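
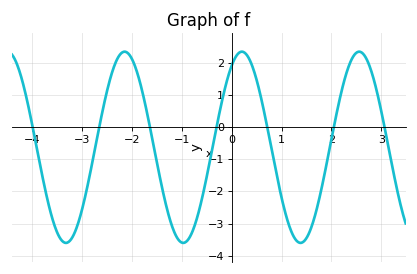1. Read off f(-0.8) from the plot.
-3.28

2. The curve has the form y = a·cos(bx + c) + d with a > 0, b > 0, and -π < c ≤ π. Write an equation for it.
y = 2.97cos(2.67x - 0.54) - 0.63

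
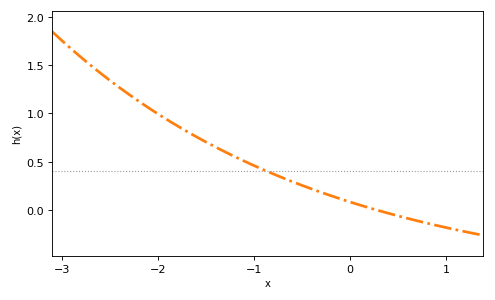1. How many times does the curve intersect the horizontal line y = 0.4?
1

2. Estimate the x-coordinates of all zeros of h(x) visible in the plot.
0.3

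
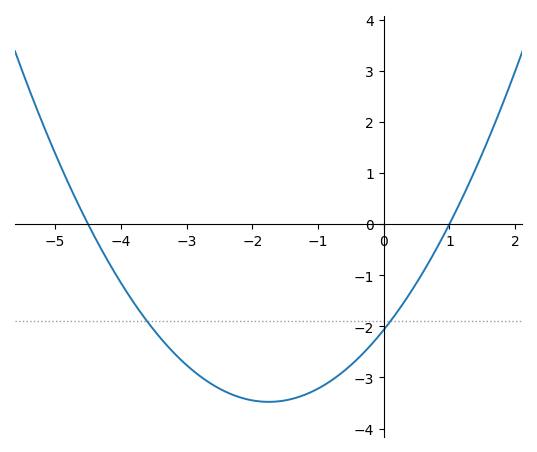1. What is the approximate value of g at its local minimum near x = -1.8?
-3.48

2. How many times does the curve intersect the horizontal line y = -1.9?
2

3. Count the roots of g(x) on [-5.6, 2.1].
2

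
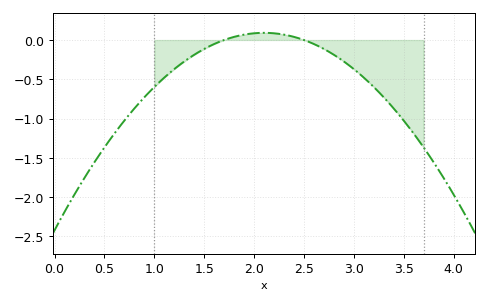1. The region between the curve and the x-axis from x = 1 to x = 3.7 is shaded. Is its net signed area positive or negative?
negative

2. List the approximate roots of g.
1.7, 2.5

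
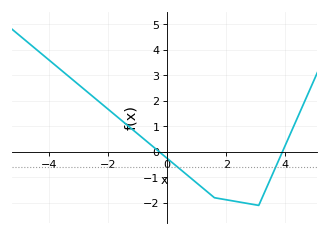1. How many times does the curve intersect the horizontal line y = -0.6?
2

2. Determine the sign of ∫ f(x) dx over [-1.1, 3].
negative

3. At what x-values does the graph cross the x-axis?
-0.2, 3.8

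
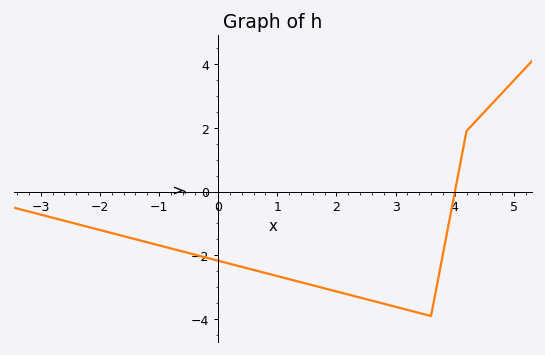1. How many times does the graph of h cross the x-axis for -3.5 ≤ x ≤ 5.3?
1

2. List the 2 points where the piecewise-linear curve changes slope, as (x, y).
(3.6, -3.9); (4.2, 1.9)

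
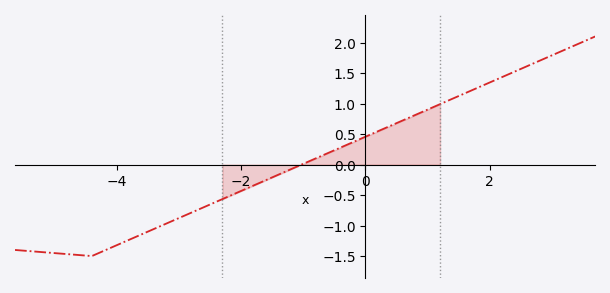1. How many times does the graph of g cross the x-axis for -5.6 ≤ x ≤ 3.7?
1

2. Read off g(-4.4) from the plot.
-1.5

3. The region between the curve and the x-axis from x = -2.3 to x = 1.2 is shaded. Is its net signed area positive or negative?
positive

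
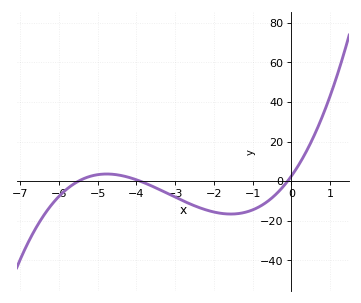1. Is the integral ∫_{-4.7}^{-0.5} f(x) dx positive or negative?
negative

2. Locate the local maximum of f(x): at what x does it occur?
-4.77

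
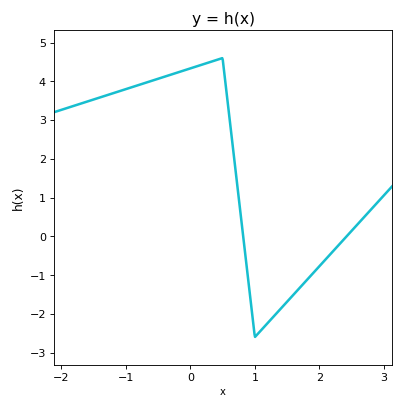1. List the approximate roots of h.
0.8, 2.4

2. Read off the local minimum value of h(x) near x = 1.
-2.6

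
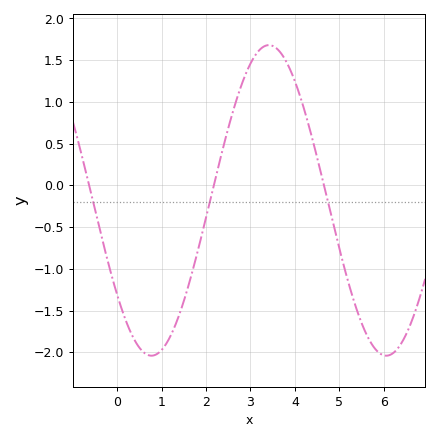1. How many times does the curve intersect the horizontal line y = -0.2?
3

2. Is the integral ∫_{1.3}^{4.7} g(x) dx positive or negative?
positive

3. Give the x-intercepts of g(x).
-0.6, 2.2, 4.6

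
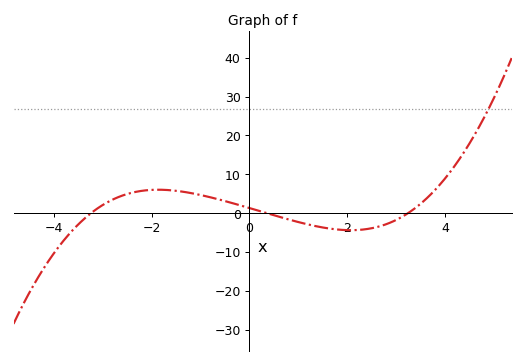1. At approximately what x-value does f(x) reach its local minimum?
2.07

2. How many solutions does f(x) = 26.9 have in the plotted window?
1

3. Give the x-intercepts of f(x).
-3.24, 0.347, 3.25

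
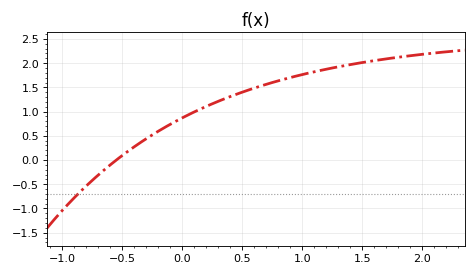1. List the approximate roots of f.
-0.55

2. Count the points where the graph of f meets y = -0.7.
1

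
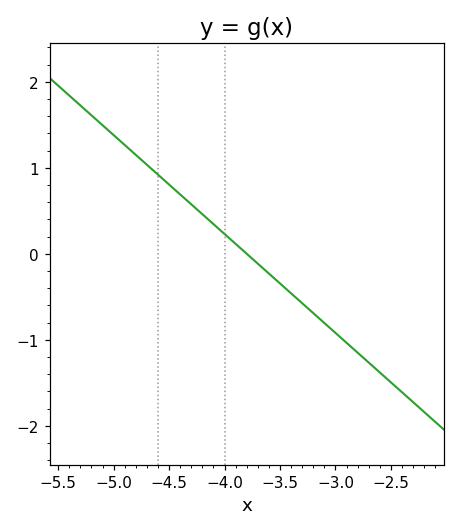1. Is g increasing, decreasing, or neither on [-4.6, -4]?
decreasing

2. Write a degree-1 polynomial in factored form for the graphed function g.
y = -1.15(x + 3.8)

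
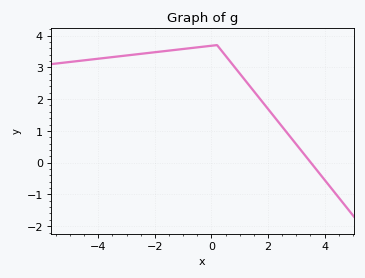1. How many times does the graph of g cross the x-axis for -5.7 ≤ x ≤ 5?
1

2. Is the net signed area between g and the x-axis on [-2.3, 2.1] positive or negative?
positive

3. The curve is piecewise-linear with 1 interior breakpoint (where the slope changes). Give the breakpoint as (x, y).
(0.2, 3.7)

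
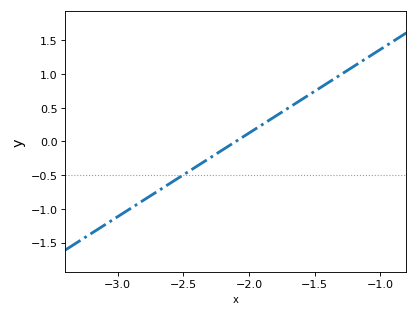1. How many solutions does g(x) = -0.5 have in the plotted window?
1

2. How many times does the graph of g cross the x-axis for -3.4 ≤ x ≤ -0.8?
1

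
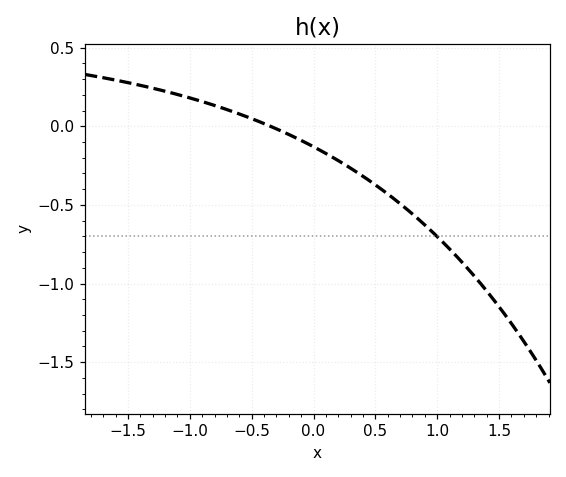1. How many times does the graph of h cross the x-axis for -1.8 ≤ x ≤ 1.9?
1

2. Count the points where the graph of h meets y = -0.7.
1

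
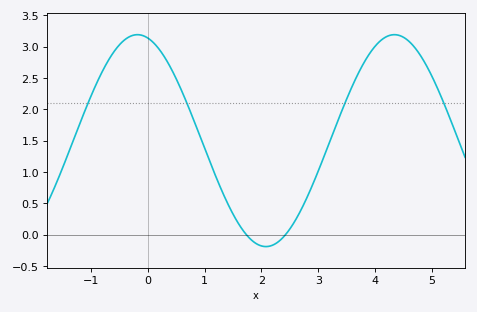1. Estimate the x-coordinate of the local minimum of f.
2.1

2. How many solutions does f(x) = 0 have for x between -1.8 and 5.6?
2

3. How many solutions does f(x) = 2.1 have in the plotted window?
4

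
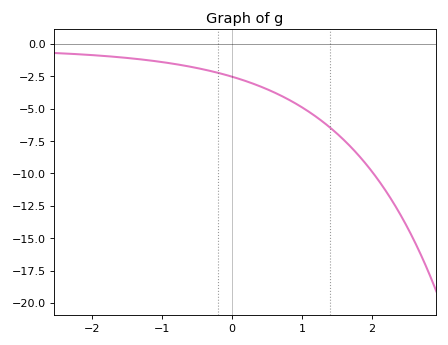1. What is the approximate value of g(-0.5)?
-1.86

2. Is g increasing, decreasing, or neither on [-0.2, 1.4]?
decreasing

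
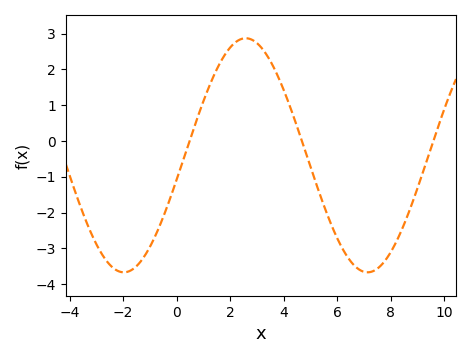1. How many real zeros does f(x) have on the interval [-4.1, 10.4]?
3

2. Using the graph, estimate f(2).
2.61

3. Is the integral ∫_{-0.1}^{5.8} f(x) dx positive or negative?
positive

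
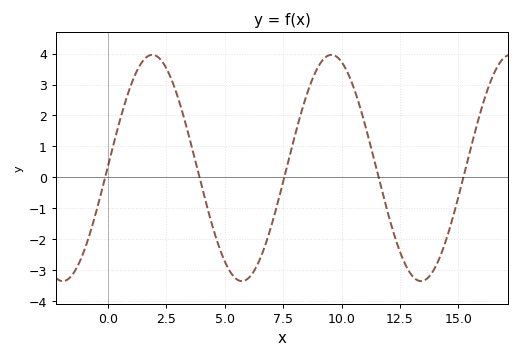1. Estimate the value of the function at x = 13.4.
-3.36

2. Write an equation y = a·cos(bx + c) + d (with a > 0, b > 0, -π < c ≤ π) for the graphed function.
y = 3.66cos(0.82x - 1.56) + 0.3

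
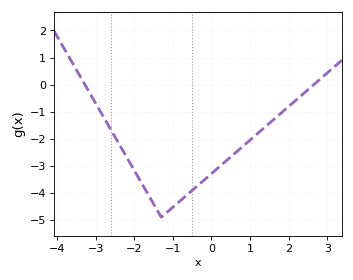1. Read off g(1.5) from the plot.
-1.43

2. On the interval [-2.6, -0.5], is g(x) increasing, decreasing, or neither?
neither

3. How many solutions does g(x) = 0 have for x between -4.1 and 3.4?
2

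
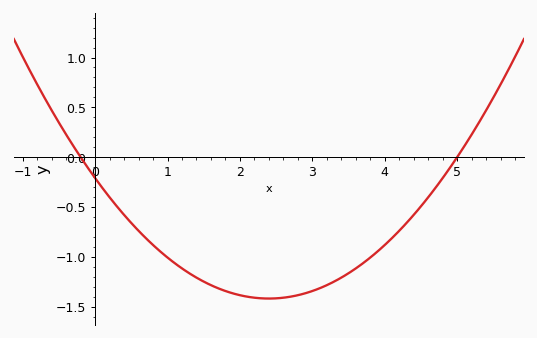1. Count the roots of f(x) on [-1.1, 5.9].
2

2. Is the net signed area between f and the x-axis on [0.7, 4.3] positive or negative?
negative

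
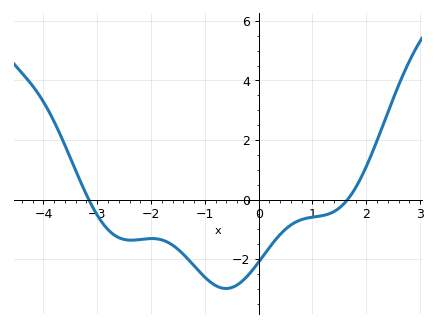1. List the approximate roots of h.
-3.2, 1.6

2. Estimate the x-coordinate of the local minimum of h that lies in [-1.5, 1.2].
-0.6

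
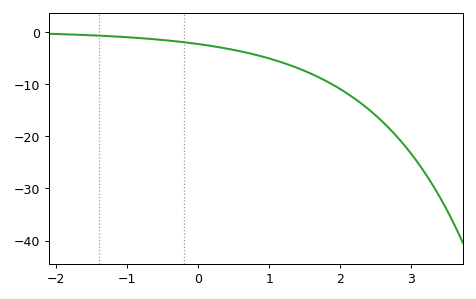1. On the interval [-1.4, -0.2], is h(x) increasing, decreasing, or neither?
decreasing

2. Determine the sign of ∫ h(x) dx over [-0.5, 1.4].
negative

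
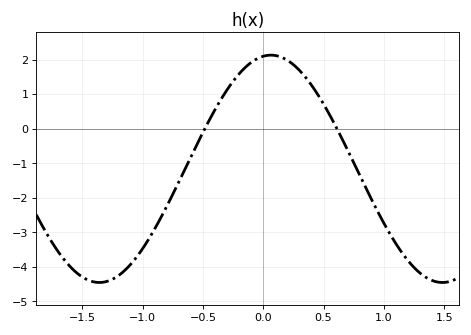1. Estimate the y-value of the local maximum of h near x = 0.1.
2.1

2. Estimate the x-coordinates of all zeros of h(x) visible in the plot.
-0.5, 0.6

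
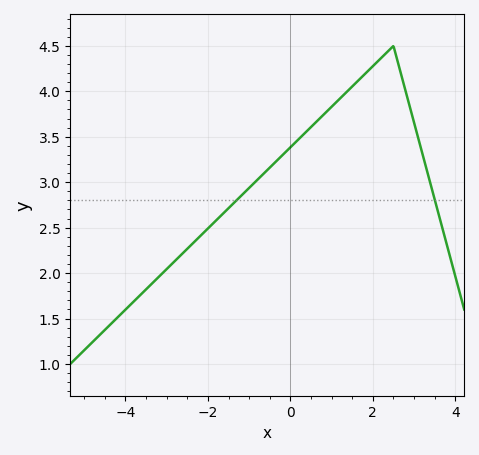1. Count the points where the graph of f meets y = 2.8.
2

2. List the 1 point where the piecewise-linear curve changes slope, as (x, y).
(2.5, 4.5)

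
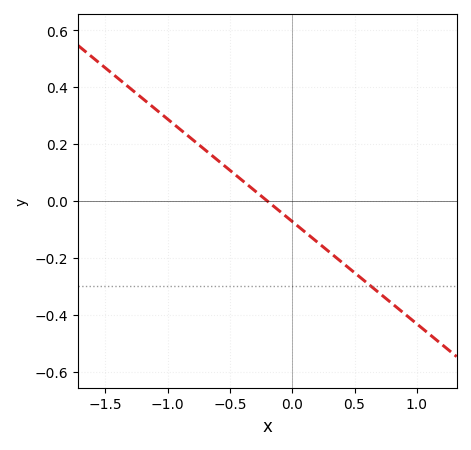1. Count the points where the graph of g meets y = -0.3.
1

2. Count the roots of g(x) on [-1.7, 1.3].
1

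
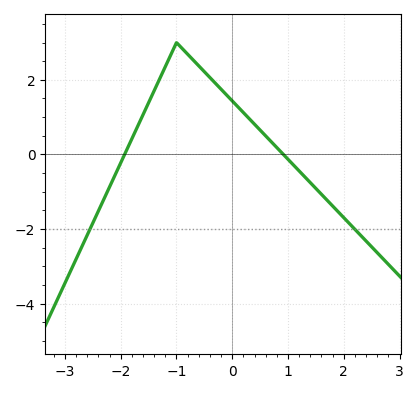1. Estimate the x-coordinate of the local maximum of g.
-1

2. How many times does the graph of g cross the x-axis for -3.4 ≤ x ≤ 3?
2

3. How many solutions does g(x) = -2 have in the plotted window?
2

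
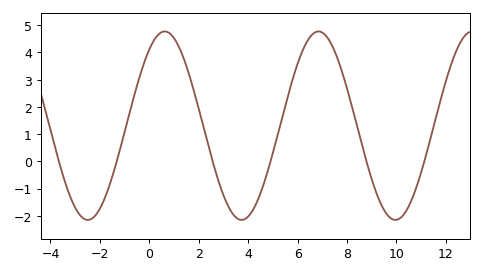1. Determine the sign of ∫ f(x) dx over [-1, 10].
positive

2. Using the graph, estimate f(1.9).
2.27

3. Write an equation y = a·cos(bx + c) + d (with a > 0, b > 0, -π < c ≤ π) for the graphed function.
y = 3.46cos(1.01x - 0.63) + 1.31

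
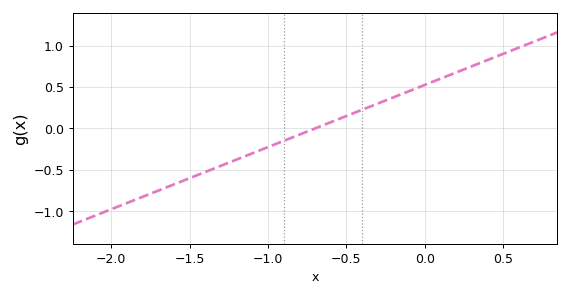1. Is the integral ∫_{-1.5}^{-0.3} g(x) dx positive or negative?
negative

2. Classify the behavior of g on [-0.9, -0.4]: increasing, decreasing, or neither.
increasing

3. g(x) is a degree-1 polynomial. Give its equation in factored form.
y = 0.75(x + 0.7)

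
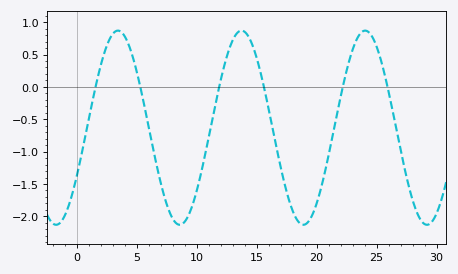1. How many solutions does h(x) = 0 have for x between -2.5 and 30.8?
6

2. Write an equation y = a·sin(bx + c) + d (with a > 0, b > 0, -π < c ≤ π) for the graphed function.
y = 1.5sin(0.61x - 0.53) - 0.63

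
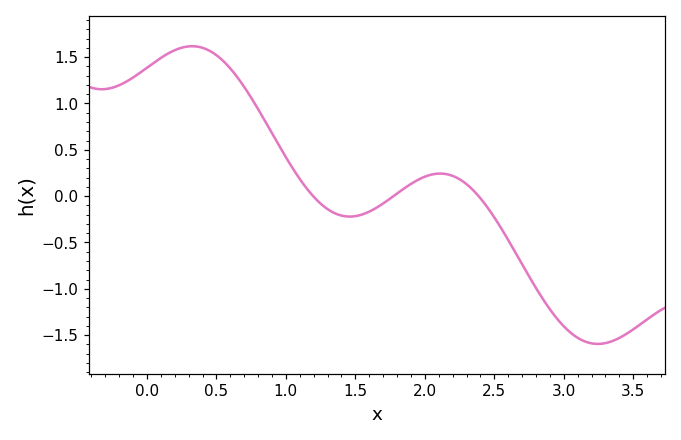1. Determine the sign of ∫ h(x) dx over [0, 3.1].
positive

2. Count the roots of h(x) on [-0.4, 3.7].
3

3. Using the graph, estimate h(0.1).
1.49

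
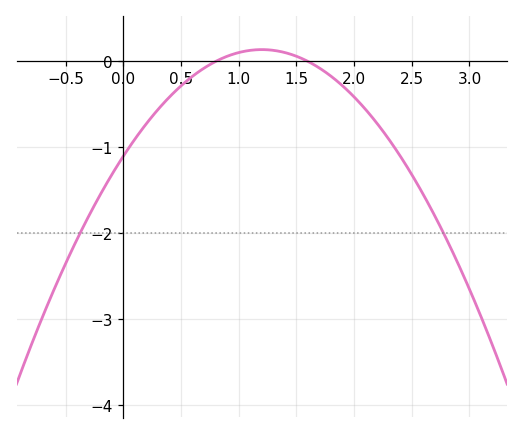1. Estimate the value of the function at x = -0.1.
-1.3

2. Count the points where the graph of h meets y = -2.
2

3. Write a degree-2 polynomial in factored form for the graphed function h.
y = -0.86(x - 0.8)(x - 1.6)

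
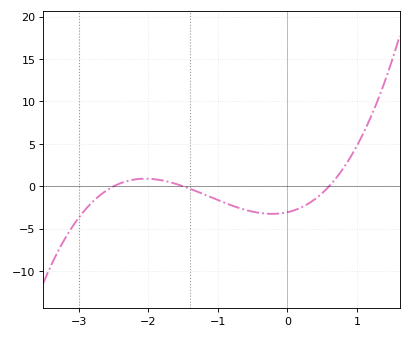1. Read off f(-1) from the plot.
-1.63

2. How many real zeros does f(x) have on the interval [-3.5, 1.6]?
3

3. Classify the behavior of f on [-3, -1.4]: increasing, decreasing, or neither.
neither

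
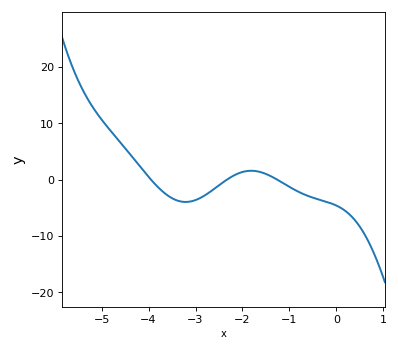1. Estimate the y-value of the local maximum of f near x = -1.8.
2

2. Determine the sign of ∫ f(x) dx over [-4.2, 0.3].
negative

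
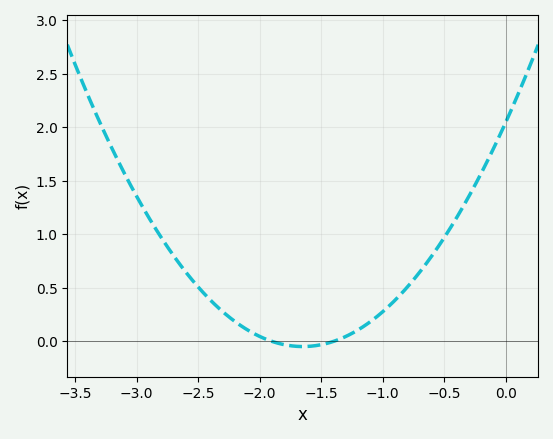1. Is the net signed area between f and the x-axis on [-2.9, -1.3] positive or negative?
positive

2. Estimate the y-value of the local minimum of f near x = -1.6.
-0.048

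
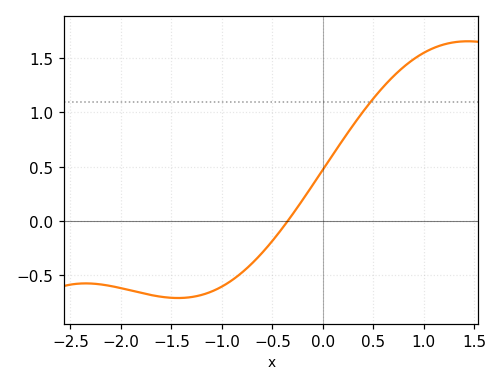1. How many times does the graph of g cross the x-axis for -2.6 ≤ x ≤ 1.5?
1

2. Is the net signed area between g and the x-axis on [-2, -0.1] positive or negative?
negative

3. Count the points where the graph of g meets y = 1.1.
1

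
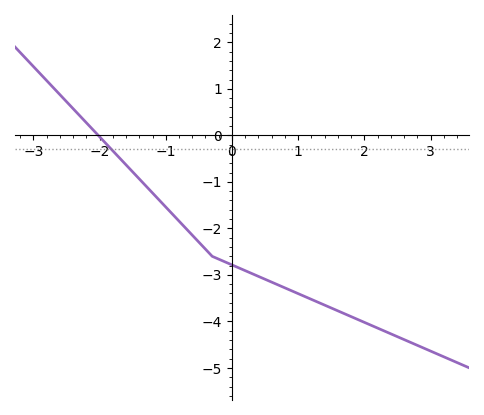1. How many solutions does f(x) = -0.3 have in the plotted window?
1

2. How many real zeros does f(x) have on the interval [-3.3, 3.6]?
1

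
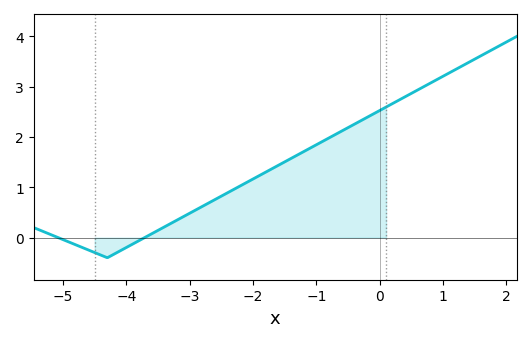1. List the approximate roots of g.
-5.08, -3.71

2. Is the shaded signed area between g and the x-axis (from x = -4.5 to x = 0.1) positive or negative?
positive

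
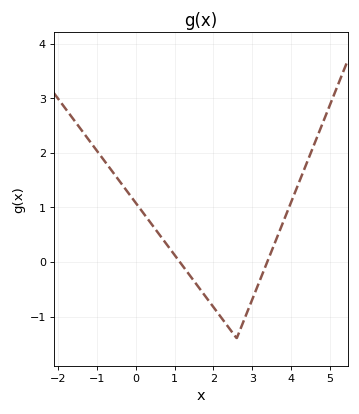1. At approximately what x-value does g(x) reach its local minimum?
2.6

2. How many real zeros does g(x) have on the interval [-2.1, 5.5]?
2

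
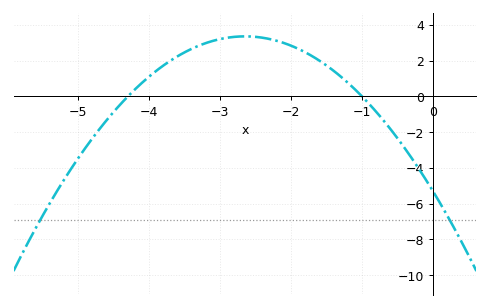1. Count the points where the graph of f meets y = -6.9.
2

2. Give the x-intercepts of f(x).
-4.3, -1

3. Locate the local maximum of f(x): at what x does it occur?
-2.6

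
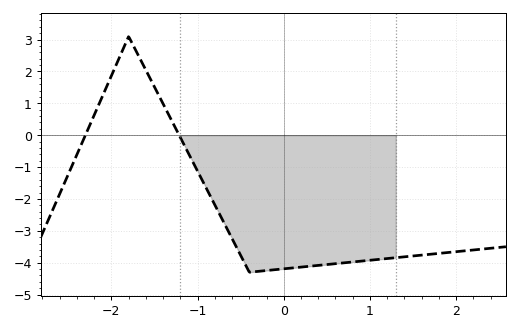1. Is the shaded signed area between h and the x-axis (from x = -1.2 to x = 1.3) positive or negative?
negative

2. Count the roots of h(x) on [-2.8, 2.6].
2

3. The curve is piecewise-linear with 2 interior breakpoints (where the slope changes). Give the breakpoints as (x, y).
(-1.8, 3.1); (-0.4, -4.3)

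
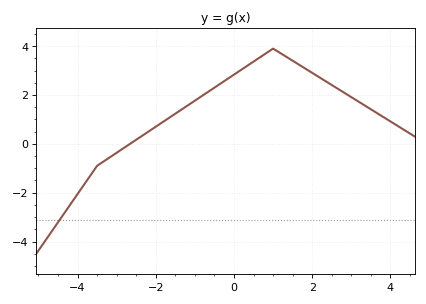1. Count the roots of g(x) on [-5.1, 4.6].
1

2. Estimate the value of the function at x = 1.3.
3.6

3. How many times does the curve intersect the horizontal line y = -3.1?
1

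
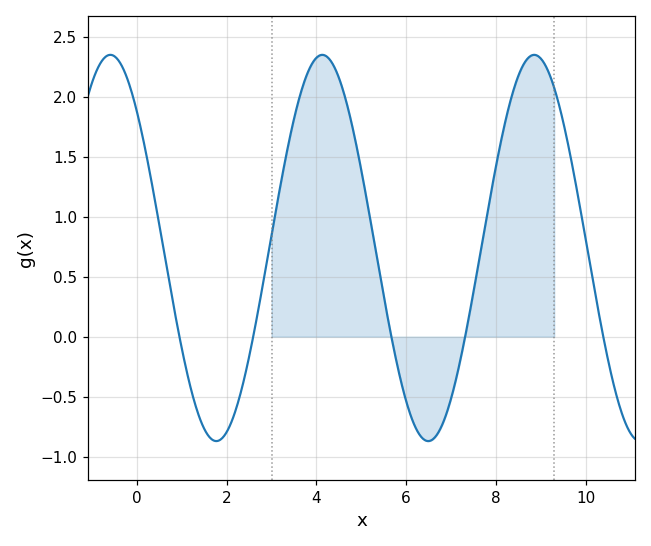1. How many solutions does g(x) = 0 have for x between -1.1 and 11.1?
5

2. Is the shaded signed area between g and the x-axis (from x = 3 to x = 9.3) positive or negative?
positive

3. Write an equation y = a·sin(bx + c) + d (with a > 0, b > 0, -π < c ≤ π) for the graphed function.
y = 1.61sin(1.3x + 2.4) + 0.74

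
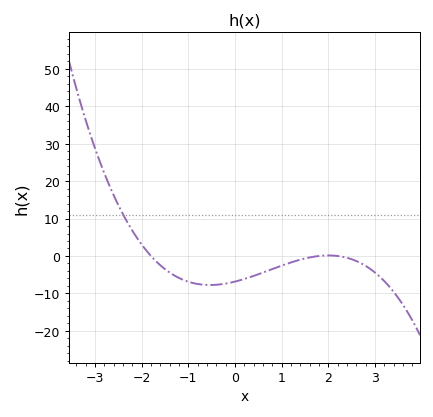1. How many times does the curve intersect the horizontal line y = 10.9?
1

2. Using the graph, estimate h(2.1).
0.112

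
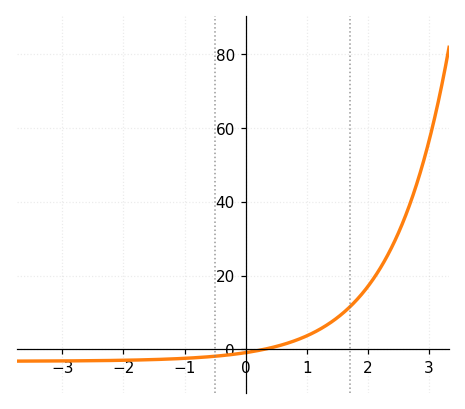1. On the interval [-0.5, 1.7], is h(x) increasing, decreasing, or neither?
increasing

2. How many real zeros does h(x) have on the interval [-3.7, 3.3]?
1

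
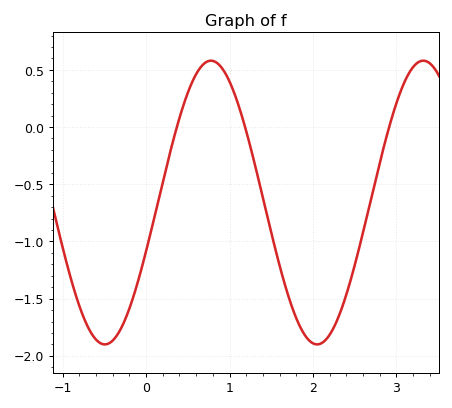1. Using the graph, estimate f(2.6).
-0.92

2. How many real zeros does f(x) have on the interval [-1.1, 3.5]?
3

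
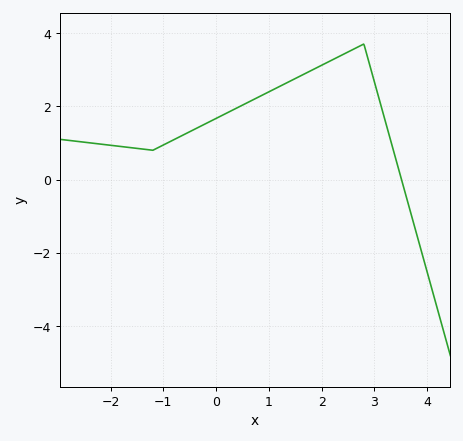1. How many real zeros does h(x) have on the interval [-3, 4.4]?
1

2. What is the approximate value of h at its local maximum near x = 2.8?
3.7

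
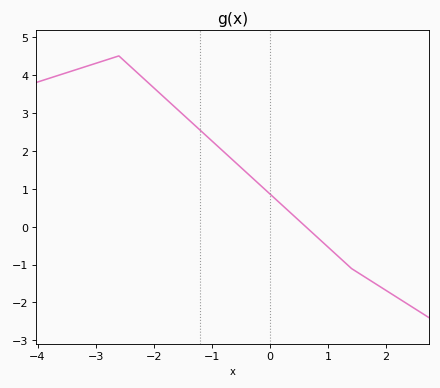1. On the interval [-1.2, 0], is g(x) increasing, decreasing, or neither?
decreasing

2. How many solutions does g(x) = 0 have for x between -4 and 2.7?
1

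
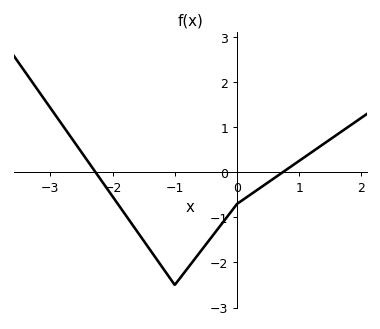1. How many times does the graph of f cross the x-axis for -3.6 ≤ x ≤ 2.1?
2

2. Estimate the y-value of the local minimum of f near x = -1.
-2.5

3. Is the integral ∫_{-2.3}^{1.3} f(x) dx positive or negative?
negative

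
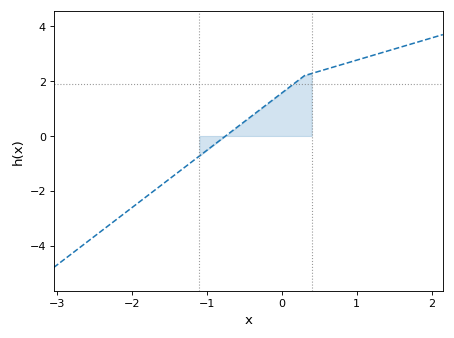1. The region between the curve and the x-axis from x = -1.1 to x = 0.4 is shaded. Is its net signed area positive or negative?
positive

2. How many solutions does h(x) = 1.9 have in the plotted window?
1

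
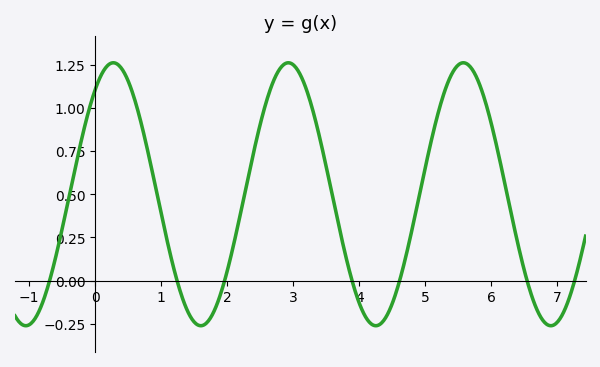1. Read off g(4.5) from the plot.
-0.131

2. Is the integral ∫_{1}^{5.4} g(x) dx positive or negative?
positive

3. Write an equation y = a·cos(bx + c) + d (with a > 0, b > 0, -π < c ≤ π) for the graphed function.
y = 0.76cos(2.37x - 0.65) + 0.5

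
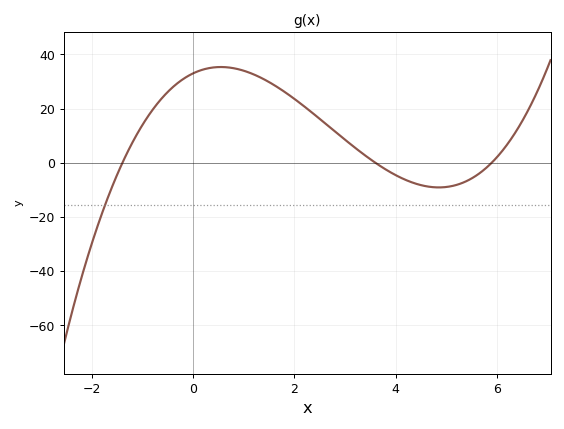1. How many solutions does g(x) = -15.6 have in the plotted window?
1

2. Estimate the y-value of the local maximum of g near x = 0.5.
35.3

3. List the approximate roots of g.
-1.4, 3.6, 5.9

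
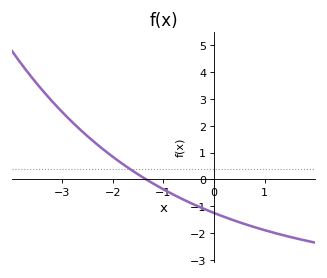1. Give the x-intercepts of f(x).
-1.34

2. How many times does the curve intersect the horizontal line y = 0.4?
1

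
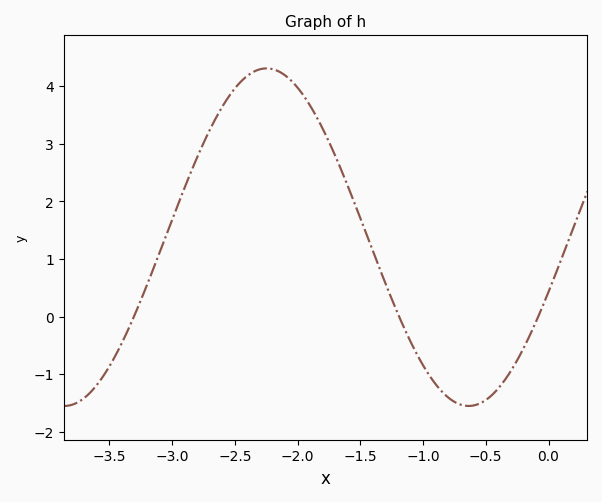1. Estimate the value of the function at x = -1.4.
1.14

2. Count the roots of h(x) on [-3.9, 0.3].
3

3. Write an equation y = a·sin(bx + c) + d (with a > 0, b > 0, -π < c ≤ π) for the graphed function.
y = 2.93sin(1.95x - 0.33) + 1.38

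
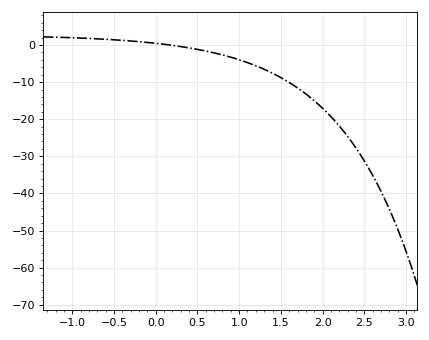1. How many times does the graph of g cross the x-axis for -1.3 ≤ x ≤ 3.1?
1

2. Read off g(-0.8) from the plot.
1.78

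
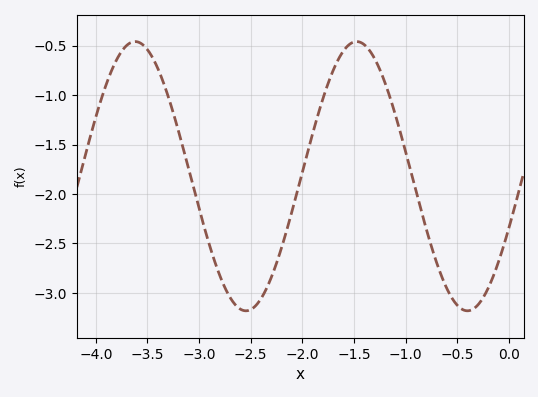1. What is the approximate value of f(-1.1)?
-1.2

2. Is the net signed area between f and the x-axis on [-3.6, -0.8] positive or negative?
negative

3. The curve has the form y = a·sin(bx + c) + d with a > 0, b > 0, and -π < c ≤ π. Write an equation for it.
y = 1.36sin(2.93x - 0.392) - 1.82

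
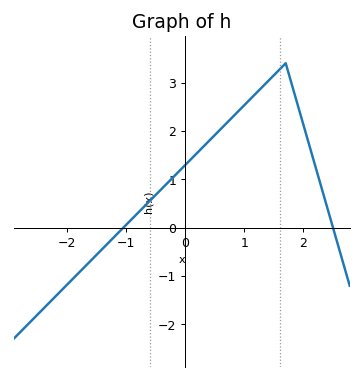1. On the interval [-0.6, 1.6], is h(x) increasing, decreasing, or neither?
increasing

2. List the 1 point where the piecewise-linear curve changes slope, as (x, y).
(1.7, 3.4)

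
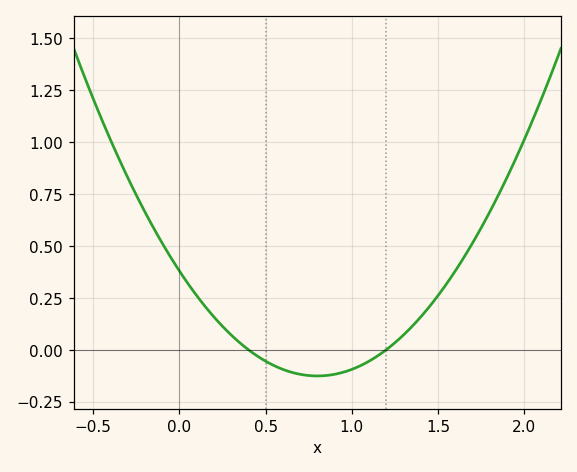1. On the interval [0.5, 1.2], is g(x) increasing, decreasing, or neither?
neither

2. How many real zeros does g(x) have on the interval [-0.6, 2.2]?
2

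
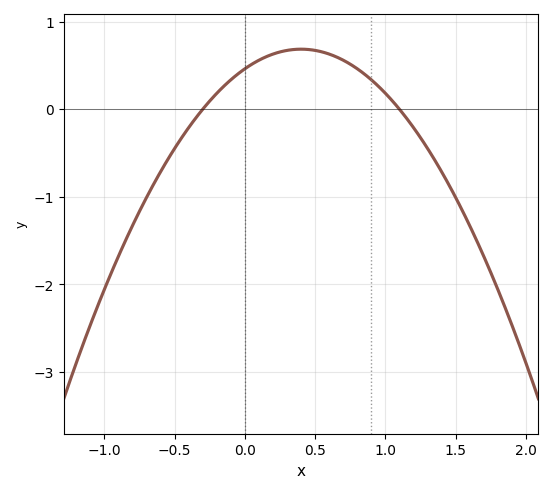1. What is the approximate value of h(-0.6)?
-0.7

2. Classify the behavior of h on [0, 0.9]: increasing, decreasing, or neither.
neither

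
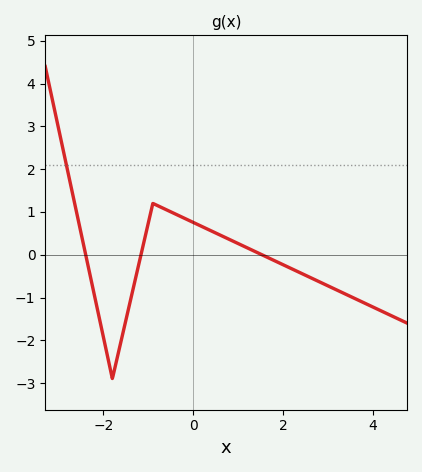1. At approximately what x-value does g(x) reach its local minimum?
-1.8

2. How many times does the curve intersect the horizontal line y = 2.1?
1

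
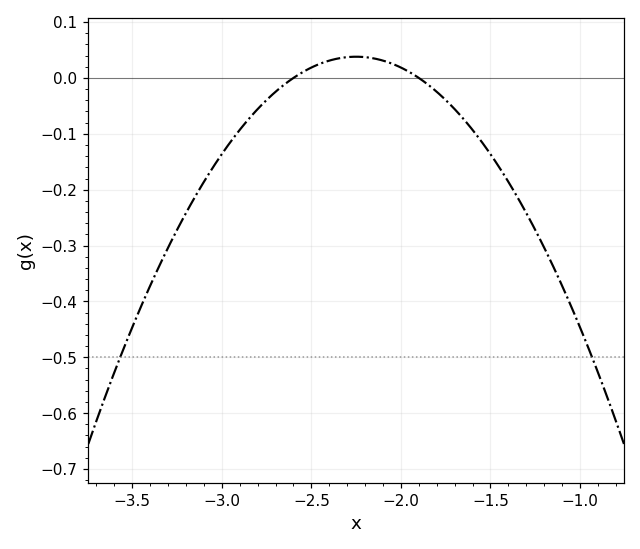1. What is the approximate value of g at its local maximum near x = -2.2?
0.04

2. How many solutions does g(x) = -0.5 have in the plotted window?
2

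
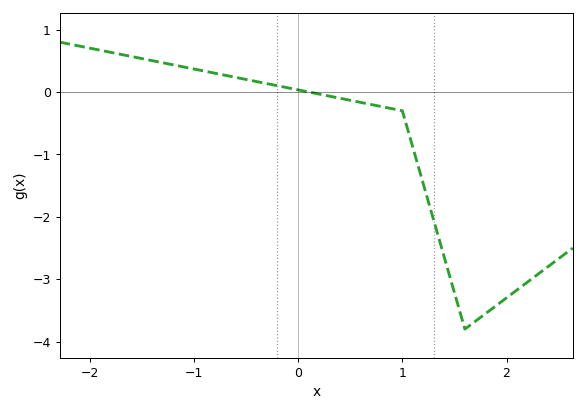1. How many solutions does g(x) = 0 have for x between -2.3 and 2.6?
1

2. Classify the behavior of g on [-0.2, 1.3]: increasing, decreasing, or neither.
decreasing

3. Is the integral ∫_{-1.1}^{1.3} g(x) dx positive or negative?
negative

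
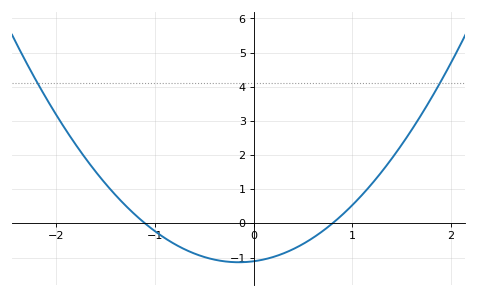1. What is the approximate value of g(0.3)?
-0.882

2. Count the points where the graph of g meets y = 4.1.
2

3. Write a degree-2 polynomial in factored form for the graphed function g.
y = 1.26(x + 1.1)(x - 0.8)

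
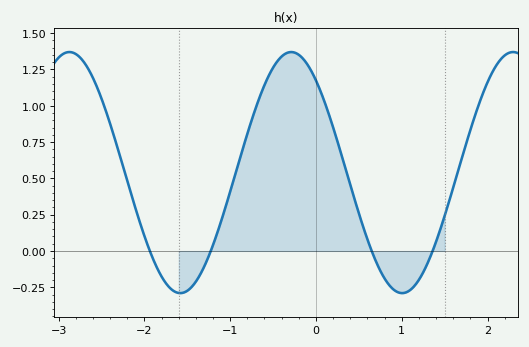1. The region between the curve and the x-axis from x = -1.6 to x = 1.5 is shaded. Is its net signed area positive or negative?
positive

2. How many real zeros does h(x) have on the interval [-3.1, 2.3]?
4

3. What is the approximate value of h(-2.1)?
0.28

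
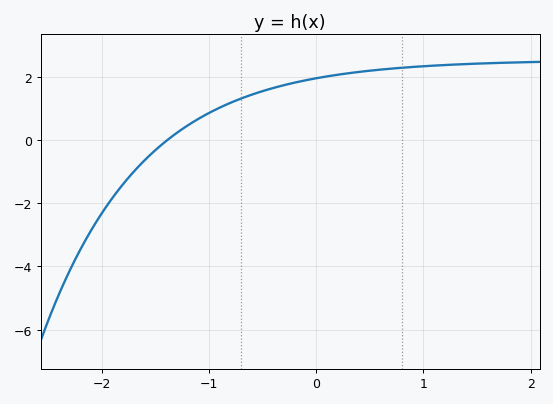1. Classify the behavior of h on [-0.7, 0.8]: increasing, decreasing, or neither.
increasing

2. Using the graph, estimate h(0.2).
2.06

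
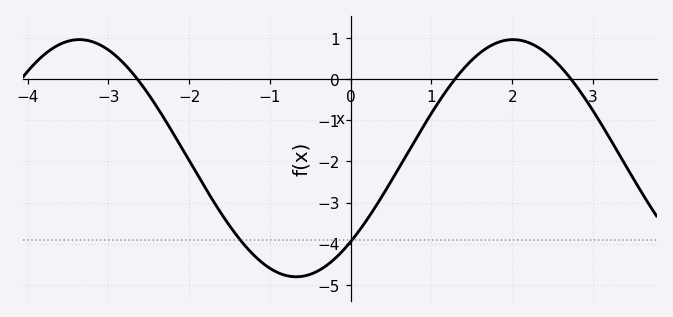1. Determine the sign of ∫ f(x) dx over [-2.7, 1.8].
negative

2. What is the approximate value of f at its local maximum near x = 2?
1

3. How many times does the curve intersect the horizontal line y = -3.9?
2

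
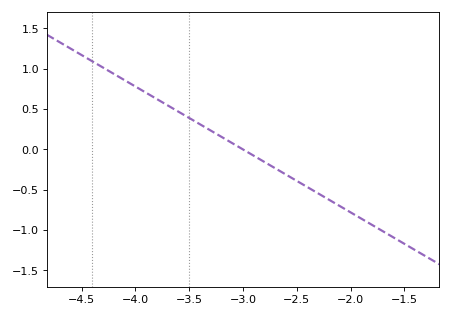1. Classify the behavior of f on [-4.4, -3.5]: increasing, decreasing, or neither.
decreasing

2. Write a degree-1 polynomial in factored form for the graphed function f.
y = -0.78(x + 3)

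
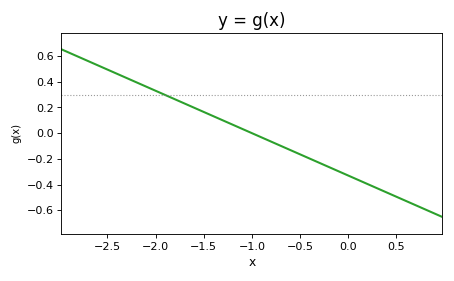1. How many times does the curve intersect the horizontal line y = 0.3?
1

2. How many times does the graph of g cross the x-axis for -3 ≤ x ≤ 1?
1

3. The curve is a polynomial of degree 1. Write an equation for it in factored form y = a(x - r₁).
y = -0.33(x + 1)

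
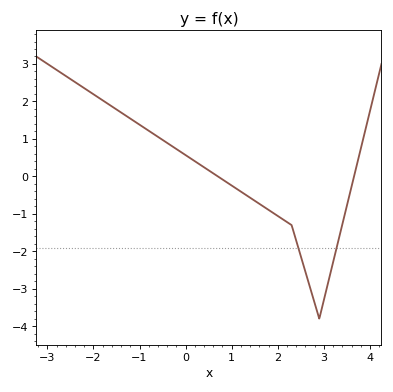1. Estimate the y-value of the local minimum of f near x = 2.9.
-3.8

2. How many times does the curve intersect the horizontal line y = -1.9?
2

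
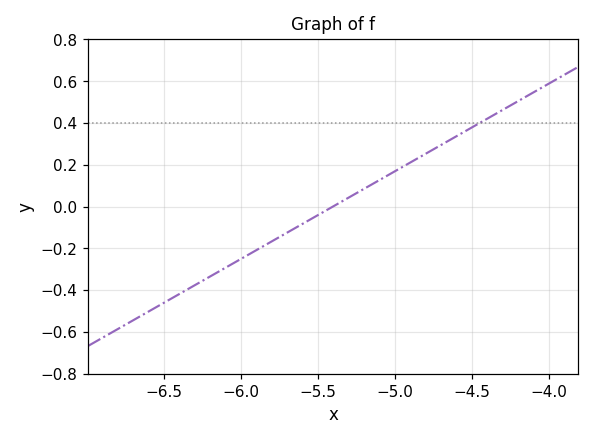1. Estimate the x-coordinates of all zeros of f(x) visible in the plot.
-5.4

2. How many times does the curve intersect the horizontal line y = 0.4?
1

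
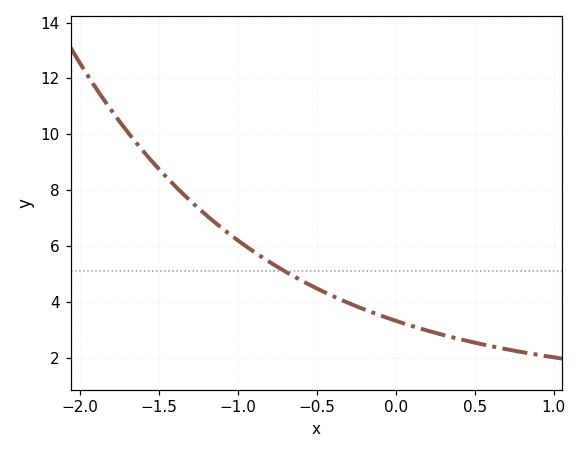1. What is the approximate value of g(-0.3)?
3.97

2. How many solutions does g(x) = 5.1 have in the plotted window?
1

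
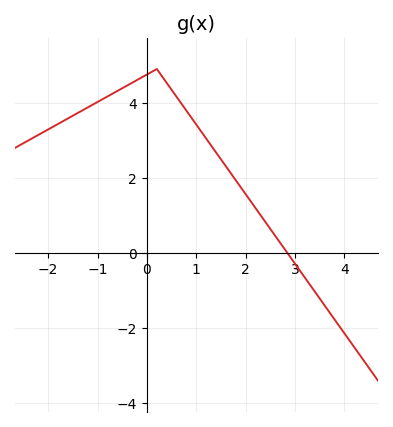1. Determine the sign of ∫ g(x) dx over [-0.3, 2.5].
positive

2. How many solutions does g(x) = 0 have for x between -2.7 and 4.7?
1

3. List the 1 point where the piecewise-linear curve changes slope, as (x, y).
(0.2, 4.9)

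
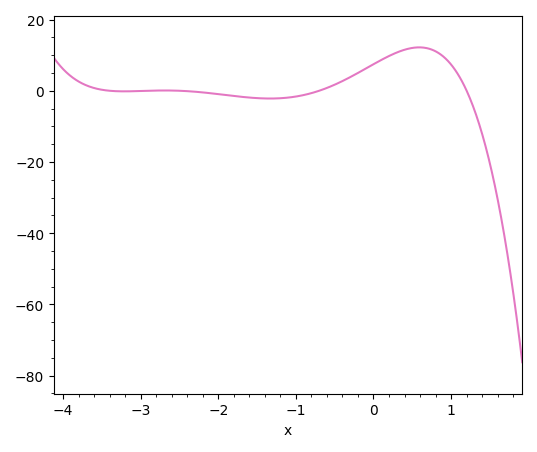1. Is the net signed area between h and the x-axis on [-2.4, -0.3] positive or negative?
negative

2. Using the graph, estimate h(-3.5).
0.284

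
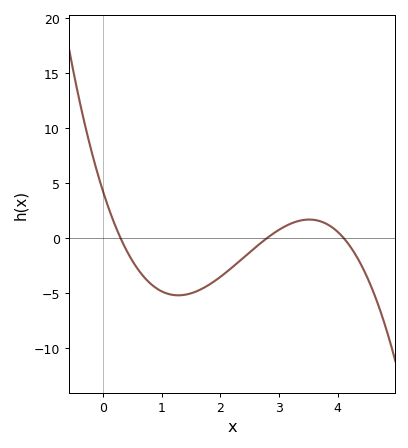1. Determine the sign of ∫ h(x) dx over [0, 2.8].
negative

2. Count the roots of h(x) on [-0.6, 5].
3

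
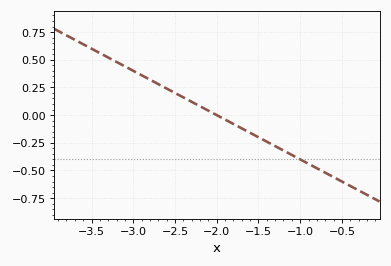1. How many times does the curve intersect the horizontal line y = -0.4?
1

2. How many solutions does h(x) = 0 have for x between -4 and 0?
1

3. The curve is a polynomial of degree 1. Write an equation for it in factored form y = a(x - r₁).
y = -0.4(x + 2)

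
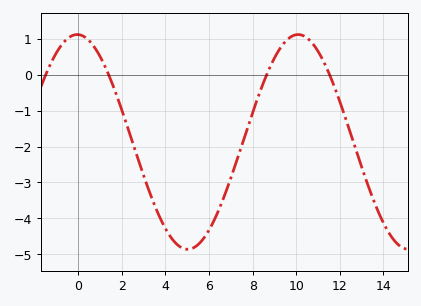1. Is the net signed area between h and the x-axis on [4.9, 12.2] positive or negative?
negative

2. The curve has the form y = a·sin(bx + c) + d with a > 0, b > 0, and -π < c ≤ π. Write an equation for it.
y = 2.99sin(0.62x + 1.6) - 1.87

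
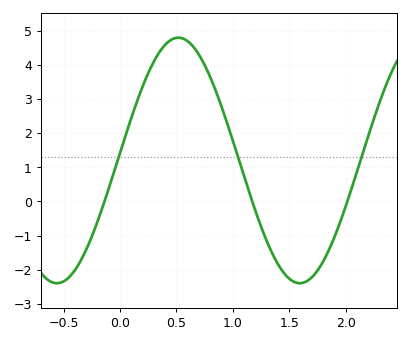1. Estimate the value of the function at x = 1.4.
-1.8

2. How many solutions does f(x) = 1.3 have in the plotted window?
3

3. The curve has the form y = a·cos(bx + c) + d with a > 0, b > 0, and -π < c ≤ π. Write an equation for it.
y = 3.59cos(2.9x - 1.5) + 1.2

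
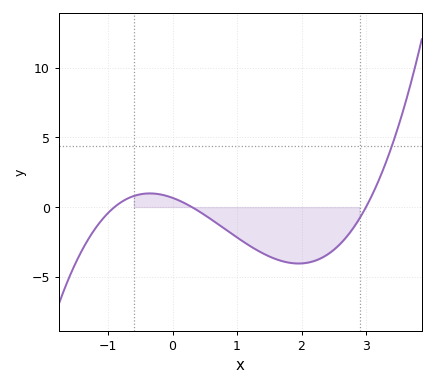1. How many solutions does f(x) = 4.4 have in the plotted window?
1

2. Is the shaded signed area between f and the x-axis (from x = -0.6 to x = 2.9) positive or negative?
negative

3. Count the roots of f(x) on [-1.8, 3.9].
3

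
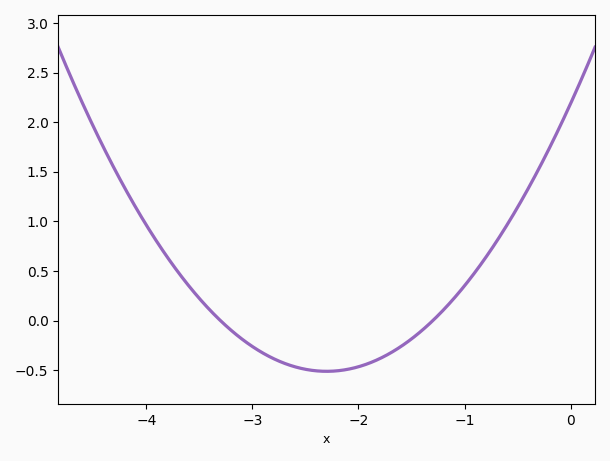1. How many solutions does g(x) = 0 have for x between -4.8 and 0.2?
2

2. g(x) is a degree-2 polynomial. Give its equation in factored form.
y = 0.51(x + 3.3)(x + 1.3)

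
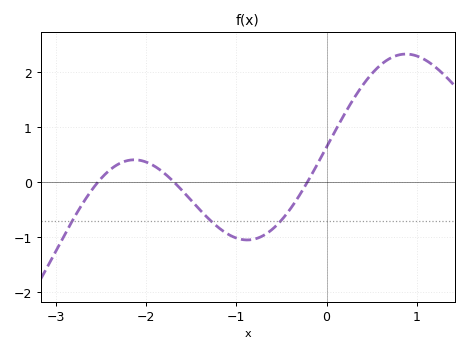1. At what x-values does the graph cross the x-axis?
-2.53, -1.69, -0.213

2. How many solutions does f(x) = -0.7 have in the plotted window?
3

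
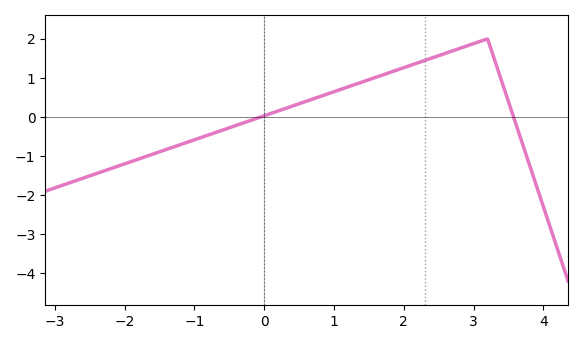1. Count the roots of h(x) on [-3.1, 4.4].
2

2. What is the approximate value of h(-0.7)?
-0.4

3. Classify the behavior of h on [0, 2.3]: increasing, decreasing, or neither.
increasing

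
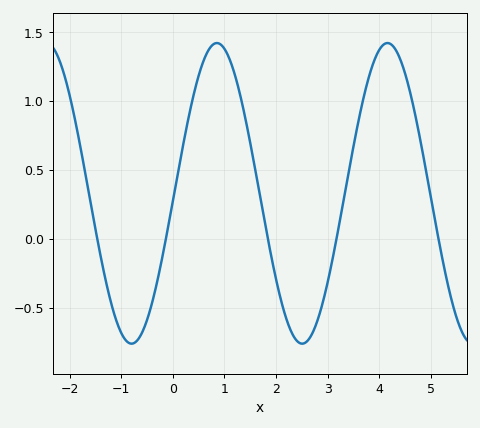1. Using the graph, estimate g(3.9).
1.29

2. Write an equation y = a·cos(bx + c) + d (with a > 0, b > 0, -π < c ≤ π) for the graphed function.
y = 1.09cos(1.9x - 1.62) + 0.33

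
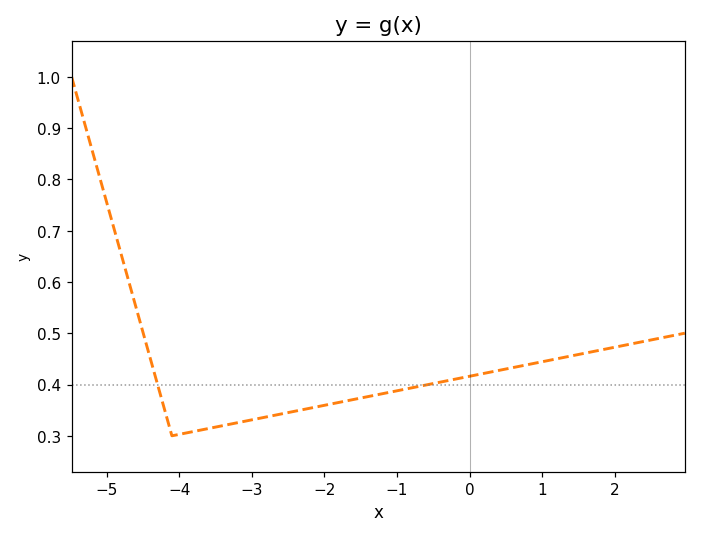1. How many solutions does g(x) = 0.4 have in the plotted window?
2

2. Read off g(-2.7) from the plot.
0.34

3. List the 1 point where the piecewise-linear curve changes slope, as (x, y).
(-4.1, 0.3)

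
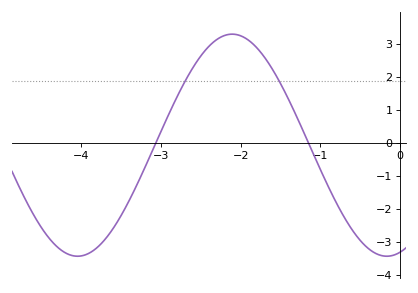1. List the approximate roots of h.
-3.07, -1.15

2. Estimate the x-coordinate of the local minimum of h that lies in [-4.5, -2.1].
-4.05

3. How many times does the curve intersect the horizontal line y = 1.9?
2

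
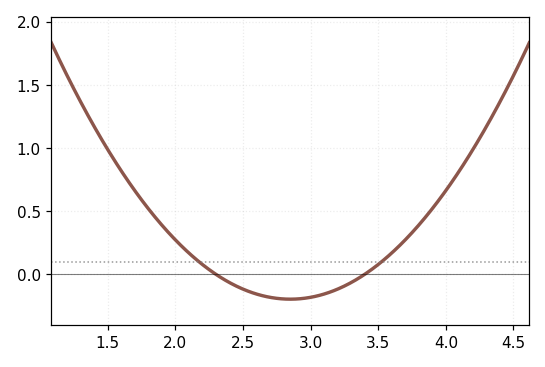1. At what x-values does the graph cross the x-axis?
2.3, 3.4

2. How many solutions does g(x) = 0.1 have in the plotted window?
2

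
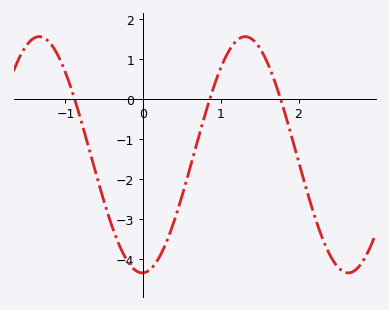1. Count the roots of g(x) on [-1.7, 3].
3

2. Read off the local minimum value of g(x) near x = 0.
-4.3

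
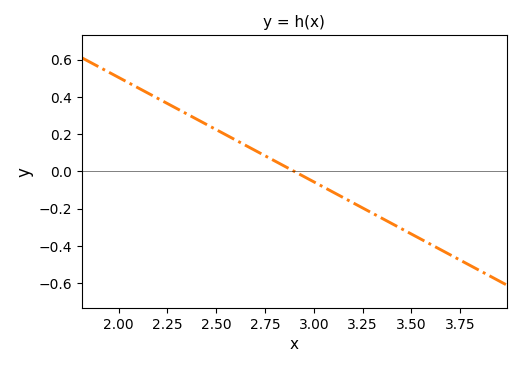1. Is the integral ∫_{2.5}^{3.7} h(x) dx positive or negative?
negative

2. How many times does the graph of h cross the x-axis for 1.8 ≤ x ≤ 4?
1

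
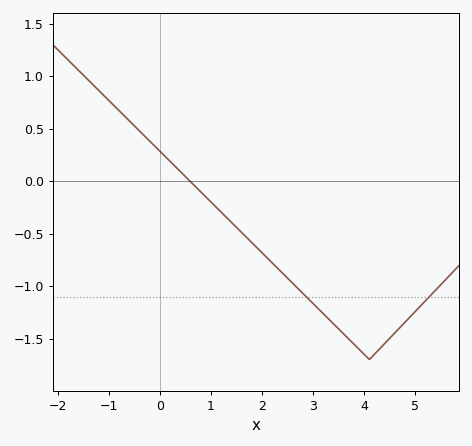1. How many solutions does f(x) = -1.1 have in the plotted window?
2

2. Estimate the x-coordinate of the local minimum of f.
4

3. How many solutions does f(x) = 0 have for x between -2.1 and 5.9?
1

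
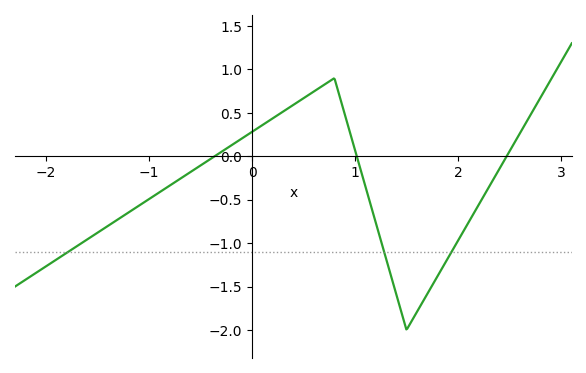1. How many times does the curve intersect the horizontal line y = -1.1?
3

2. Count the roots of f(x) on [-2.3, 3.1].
3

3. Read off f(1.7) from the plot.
-1.6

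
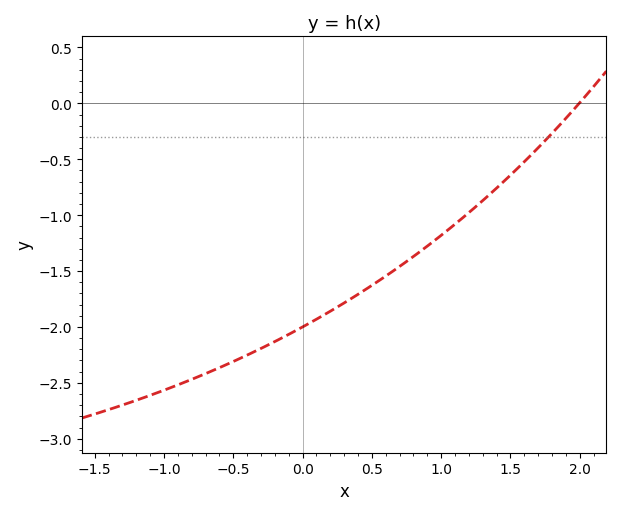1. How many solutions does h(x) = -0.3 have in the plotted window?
1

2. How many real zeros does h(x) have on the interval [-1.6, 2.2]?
1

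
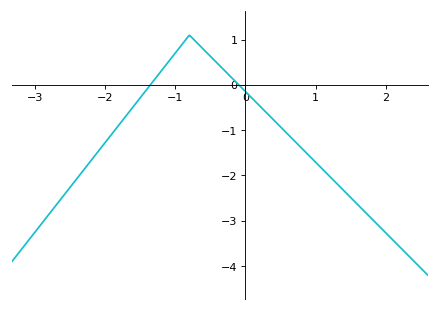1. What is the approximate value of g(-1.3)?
0.112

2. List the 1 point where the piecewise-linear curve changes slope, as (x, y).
(-0.8, 1.1)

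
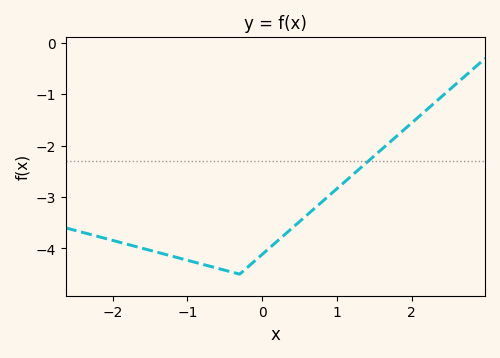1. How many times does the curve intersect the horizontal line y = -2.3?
1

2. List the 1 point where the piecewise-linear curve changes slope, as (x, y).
(-0.3, -4.5)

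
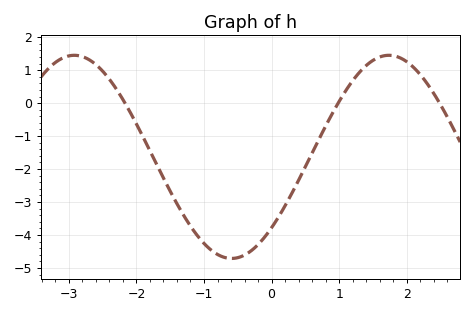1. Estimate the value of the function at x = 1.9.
1.37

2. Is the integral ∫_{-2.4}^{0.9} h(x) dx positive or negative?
negative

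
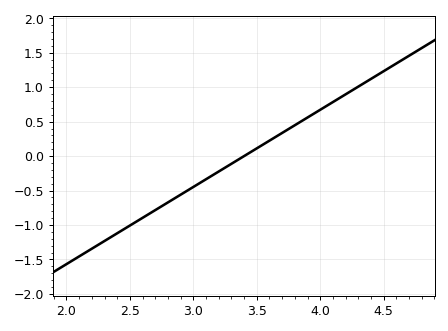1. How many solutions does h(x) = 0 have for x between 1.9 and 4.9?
1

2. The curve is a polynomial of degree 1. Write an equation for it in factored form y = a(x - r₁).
y = 1.12(x - 3.4)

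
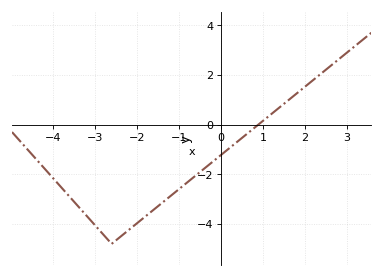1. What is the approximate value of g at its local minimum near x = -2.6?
-4.8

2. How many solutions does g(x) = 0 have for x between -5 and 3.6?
1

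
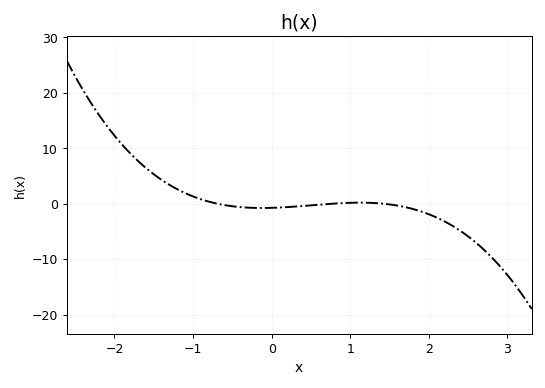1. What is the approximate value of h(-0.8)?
0.348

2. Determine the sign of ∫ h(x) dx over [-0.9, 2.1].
negative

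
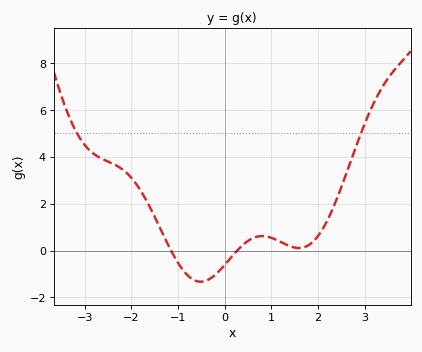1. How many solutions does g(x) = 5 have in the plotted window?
2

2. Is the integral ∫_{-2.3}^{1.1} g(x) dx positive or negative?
positive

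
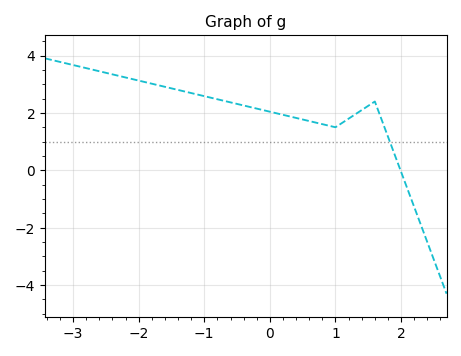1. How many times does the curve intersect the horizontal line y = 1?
1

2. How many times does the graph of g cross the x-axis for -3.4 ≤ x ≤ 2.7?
1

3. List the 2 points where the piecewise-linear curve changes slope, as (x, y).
(1, 1.5); (1.6, 2.4)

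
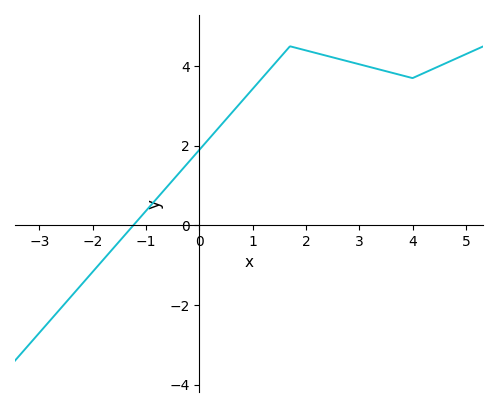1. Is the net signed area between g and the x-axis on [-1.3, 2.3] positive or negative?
positive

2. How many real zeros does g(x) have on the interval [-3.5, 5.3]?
1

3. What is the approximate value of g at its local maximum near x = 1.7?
4.4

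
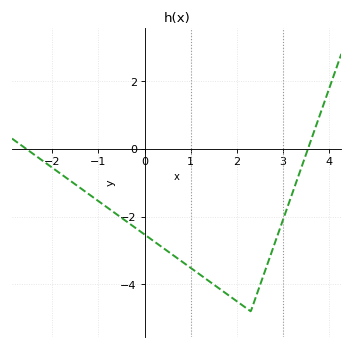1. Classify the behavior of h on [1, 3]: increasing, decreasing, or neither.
neither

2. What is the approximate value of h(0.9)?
-3.42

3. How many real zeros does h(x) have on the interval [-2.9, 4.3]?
2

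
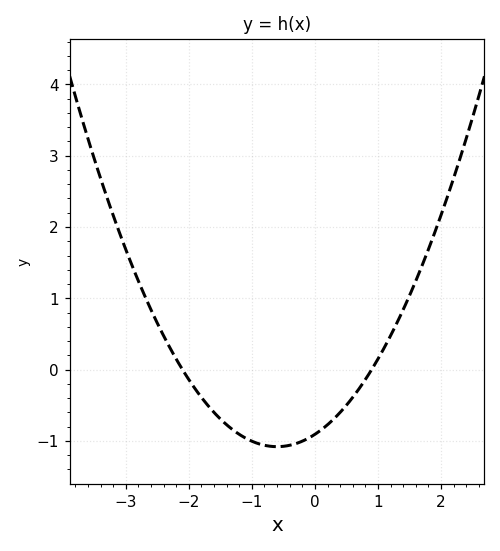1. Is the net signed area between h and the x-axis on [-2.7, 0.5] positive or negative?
negative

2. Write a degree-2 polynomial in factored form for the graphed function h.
y = 0.48(x + 2.1)(x - 0.9)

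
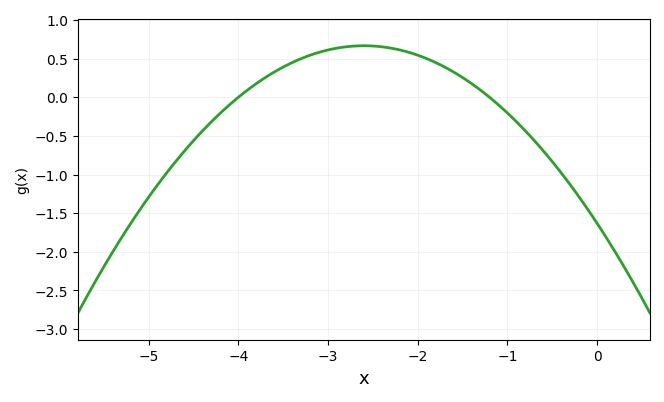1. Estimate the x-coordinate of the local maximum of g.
-2.6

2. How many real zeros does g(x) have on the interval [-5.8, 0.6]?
2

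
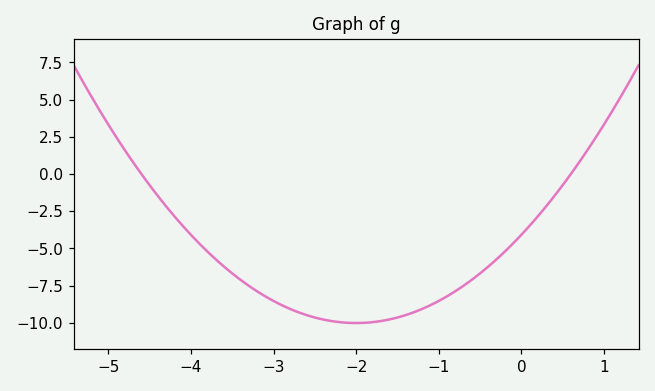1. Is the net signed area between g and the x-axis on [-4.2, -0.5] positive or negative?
negative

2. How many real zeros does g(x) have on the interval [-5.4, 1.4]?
2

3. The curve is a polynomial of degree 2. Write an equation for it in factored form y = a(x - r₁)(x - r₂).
y = 1.48(x + 4.6)(x - 0.6)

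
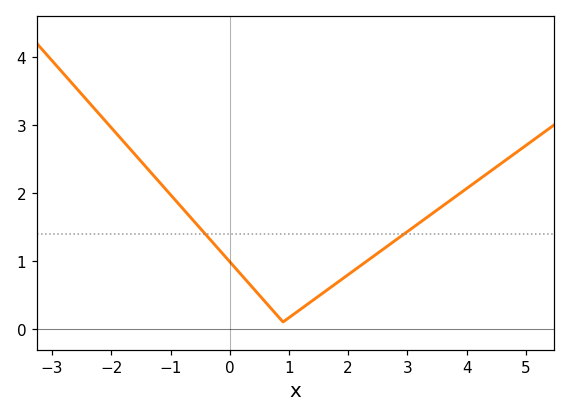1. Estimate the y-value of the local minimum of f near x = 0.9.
0.1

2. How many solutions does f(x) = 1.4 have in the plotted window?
2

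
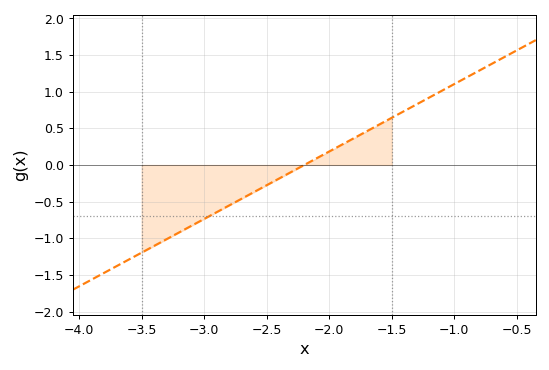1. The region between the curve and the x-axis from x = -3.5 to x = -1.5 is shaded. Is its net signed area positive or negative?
negative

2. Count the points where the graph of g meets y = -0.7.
1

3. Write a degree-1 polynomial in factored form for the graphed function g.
y = 0.92(x + 2.2)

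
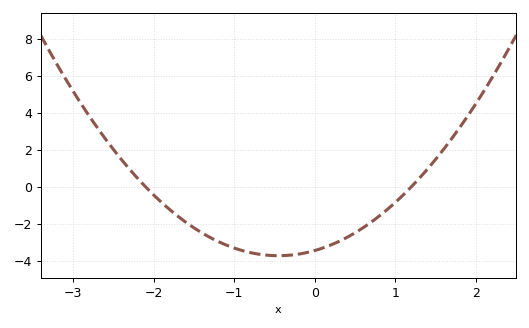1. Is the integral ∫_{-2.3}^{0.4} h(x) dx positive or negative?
negative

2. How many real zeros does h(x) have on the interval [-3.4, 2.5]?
2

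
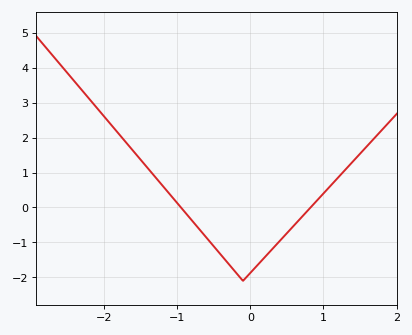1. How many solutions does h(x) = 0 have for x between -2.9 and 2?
2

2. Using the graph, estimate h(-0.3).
-1.6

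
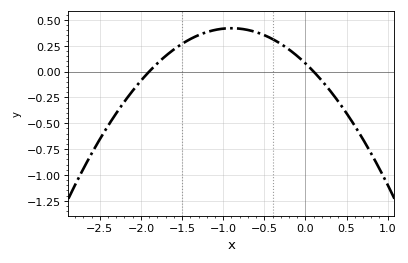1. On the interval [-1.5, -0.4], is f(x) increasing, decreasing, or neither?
neither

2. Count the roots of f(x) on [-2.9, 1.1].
2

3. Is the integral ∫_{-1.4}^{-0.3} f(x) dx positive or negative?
positive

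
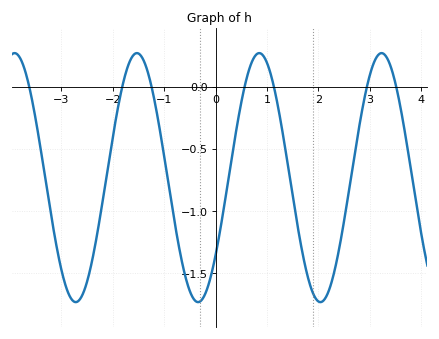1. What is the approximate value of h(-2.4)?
-1.4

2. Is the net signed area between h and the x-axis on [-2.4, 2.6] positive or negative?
negative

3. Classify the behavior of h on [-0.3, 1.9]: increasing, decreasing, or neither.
neither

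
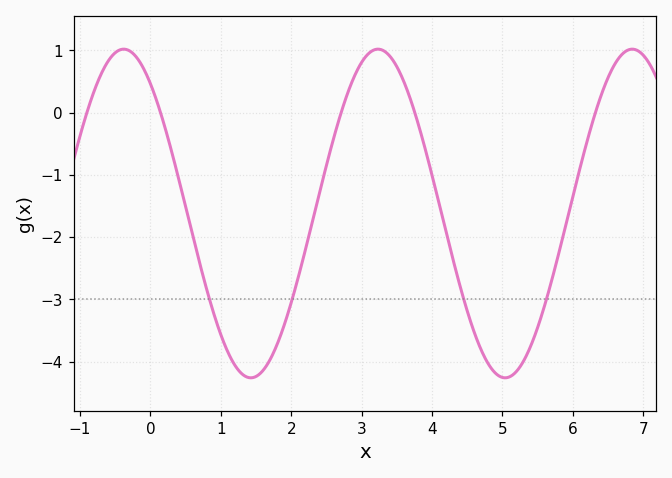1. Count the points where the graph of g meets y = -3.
4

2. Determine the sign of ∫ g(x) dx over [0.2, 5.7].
negative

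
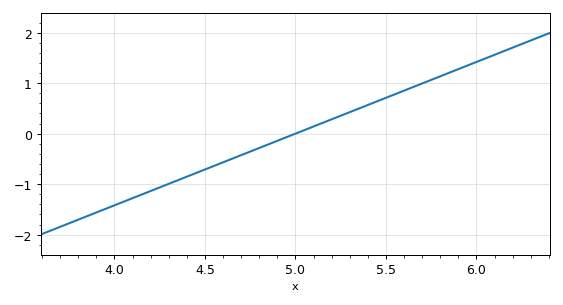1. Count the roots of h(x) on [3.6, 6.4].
1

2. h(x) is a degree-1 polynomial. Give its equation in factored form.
y = 1.42(x - 5)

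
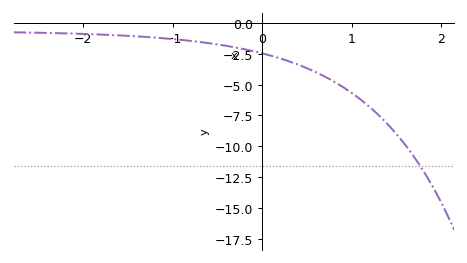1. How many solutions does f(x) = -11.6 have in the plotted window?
1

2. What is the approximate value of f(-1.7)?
-0.98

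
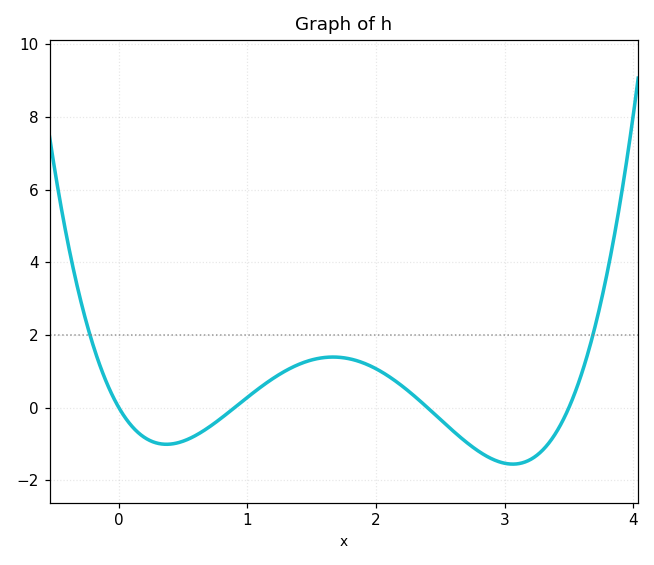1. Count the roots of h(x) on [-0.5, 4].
4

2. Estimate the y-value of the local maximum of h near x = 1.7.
1.39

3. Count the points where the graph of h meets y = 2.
2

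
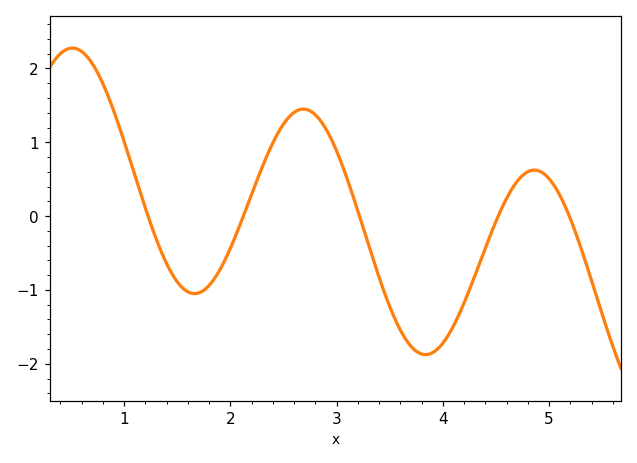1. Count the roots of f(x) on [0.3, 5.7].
5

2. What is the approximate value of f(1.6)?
-1.03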